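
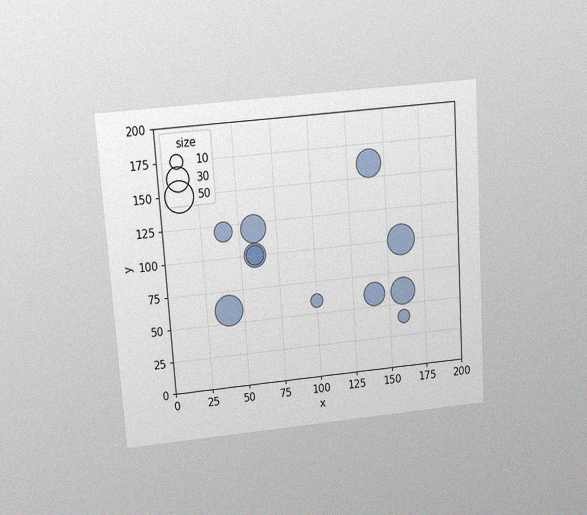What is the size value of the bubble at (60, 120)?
The chart is tilted about 4° counter-clockwise and viewed slightly from above, with some photo noise. Matching the bubble at (60, 120) against the size legend gives 40.

40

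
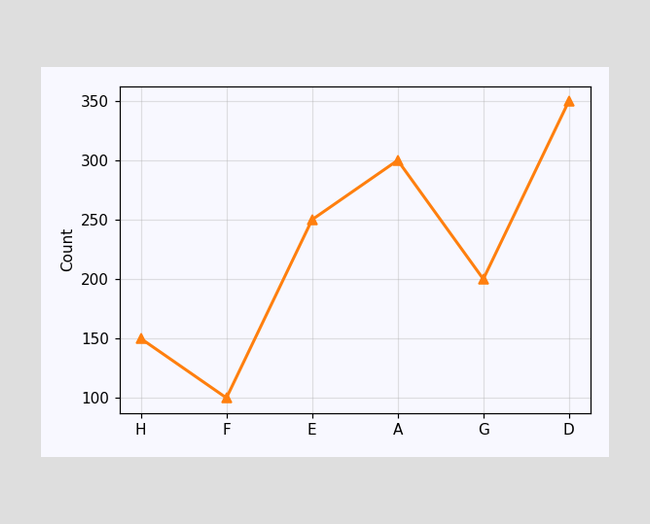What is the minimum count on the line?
The lowest point is at F, and reading across to the y-axis gives 100.

100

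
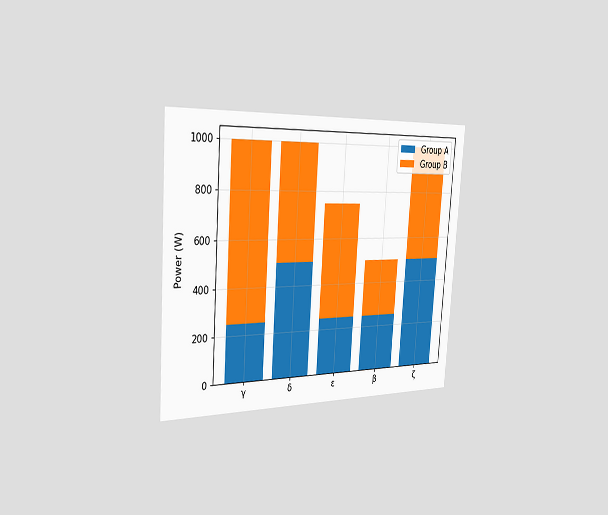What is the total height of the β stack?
The chart is tilted about 4° clockwise and viewed slightly from the left. The β stack's top reaches 500W on the y-axis.

500W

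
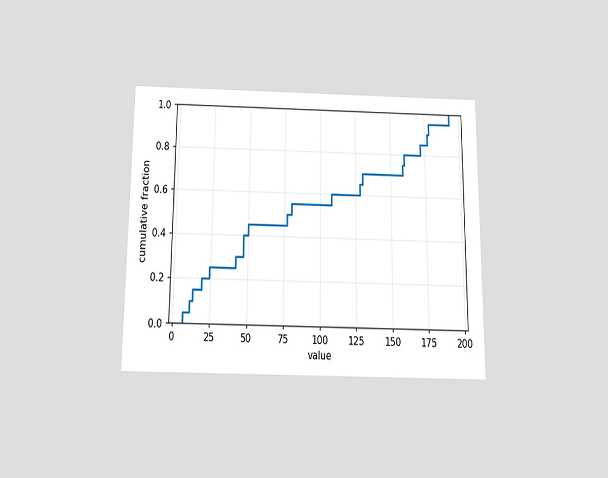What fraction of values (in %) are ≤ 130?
The chart is viewed slightly from below. At x=130 the ECDF step is at 70%.

70%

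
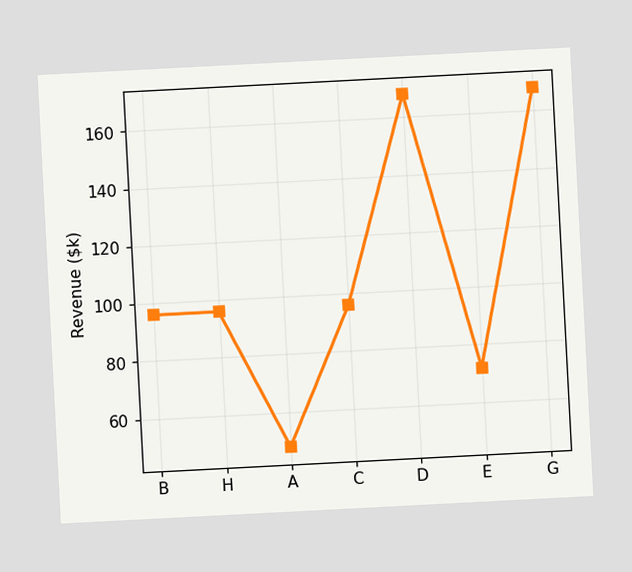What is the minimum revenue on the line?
$48k

The chart is tilted about 3° counter-clockwise. The lowest point is at A, and reading across to the y-axis gives $48k.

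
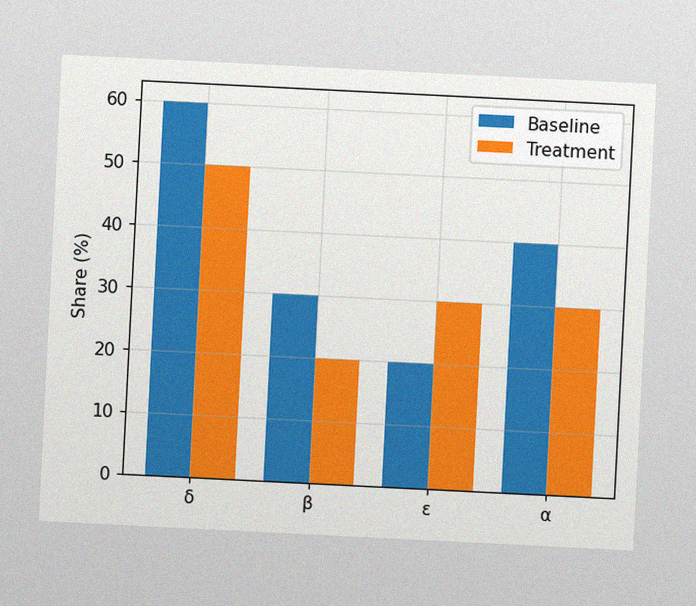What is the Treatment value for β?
The chart is tilted about 3° clockwise, with some photo noise. The Treatment bar at β reaches 20% on the y-axis.

20%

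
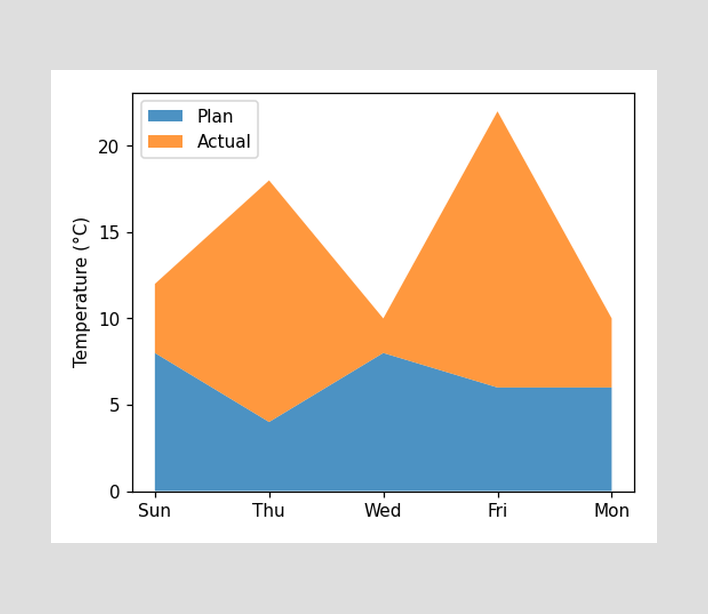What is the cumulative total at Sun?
The stacked total at Sun reaches 12°C.

12°C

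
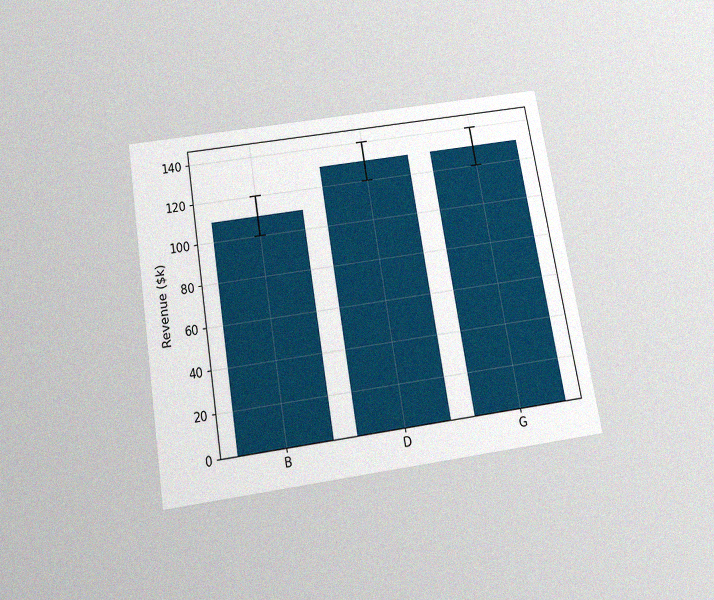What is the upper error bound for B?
$120k

The chart is tilted about 9° counter-clockwise and viewed slightly from below, with some photo noise. The B bar's upper whisker reaches $120k.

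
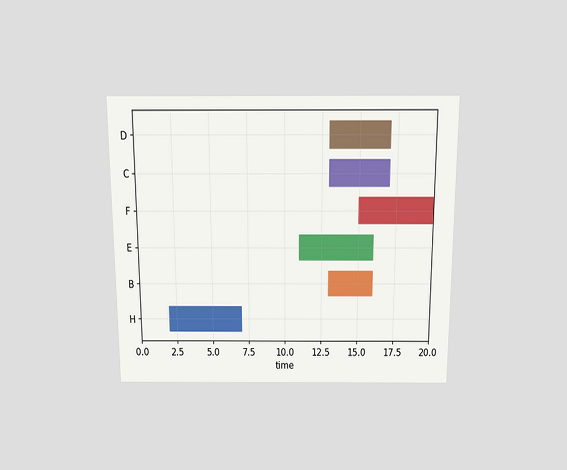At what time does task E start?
11

The chart is viewed slightly from above. The E bar begins at t=11.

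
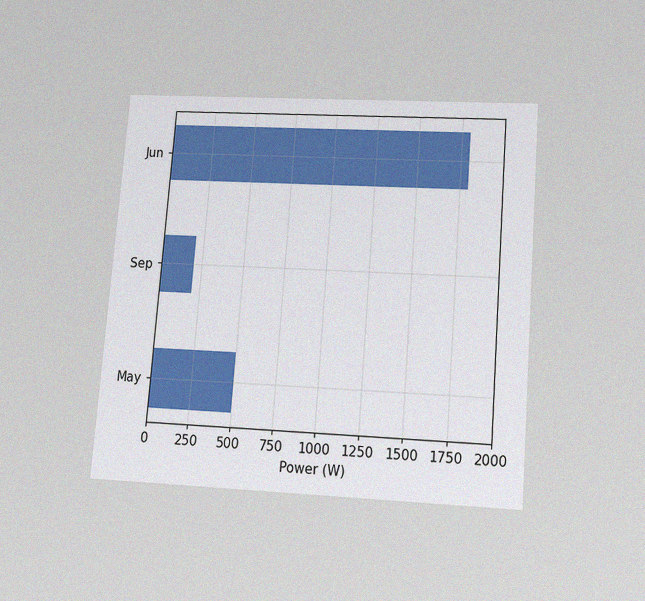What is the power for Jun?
The chart is tilted about 4° clockwise and viewed slightly from below, with some photo noise. Reading along the chart's x-axis, the Jun bar reaches 1800W.

1800W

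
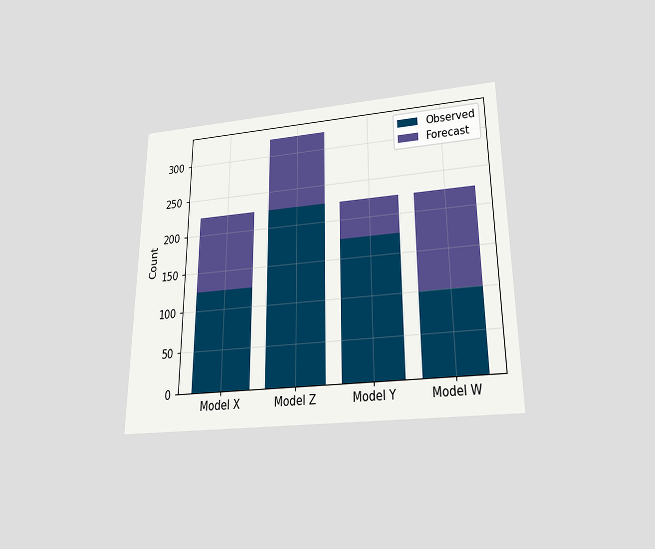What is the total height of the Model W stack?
225

The chart is viewed slightly from below. The Model W stack's top reaches 225 on the y-axis.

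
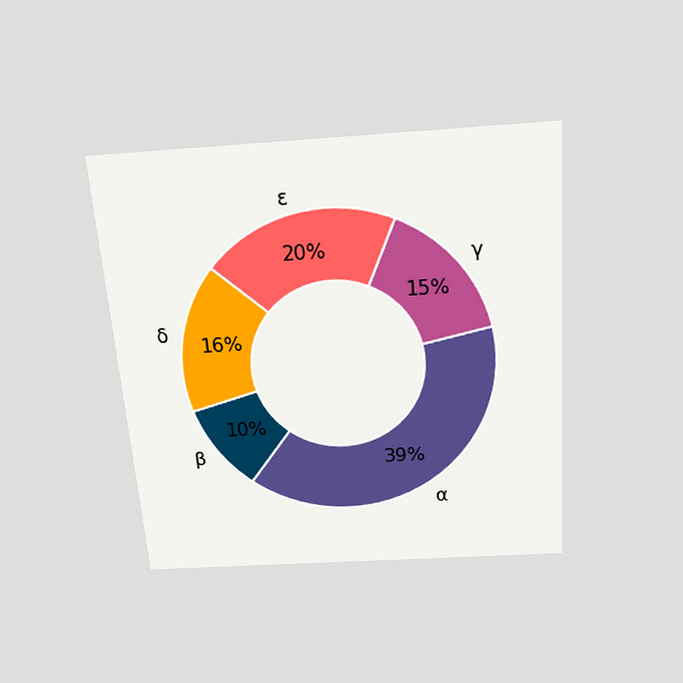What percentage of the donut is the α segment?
39%

The chart is tilted about 4° counter-clockwise and viewed slightly from above. The α segment takes up 39% of the ring.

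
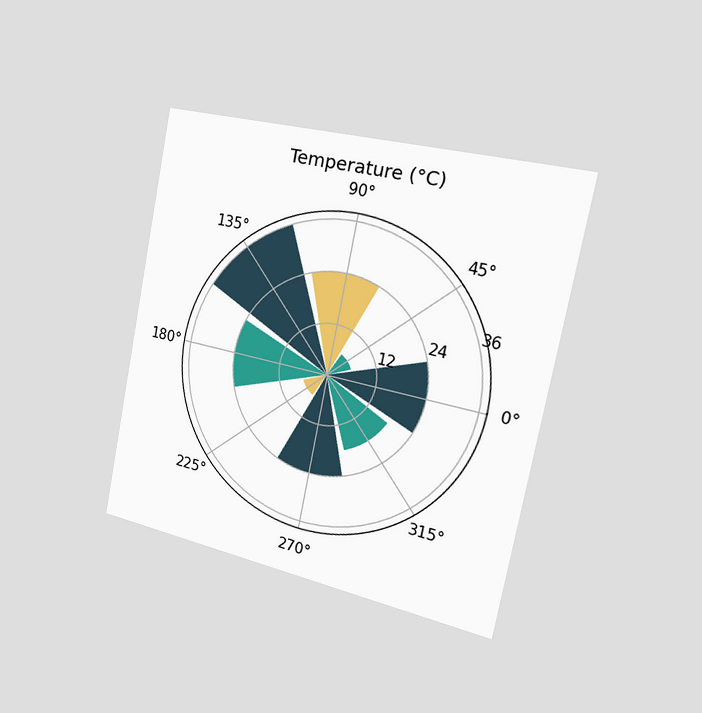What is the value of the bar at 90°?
The chart is tilted about 11° clockwise and viewed slightly from the right. The bar at 90° reaches 24°C on the radial axis.

24°C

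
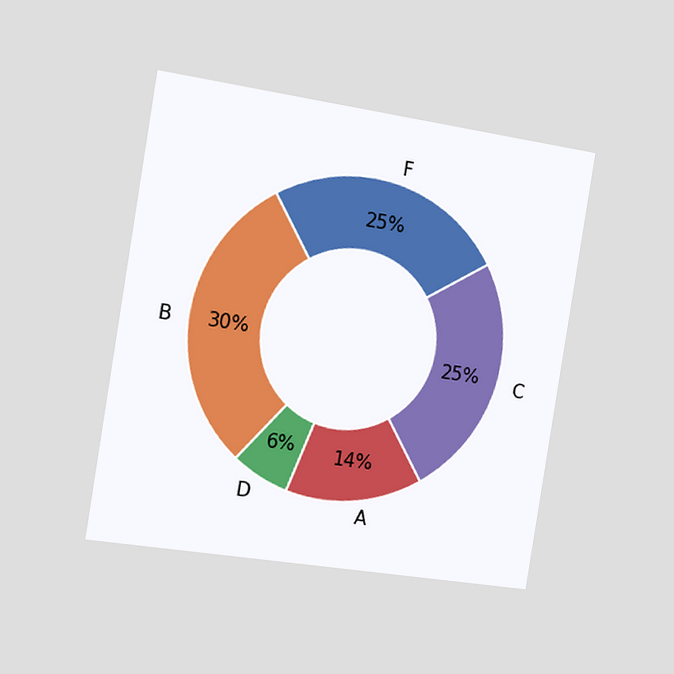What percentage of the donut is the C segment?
25%

The chart is tilted about 9° clockwise and viewed slightly from the left. The C segment takes up 25% of the ring.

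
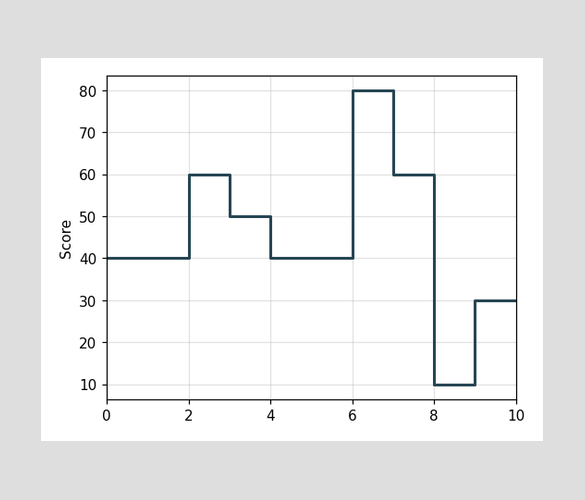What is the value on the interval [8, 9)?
10

On [8, 9) the step sits at 10.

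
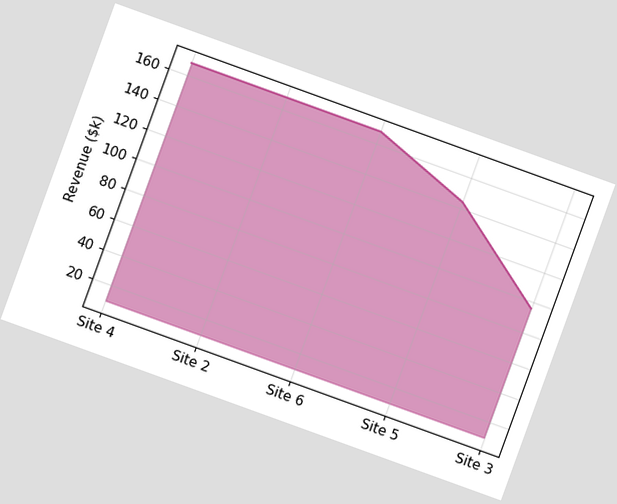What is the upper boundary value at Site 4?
The chart is tilted about 20° clockwise. At Site 4 the upper boundary is at $168k.

$168k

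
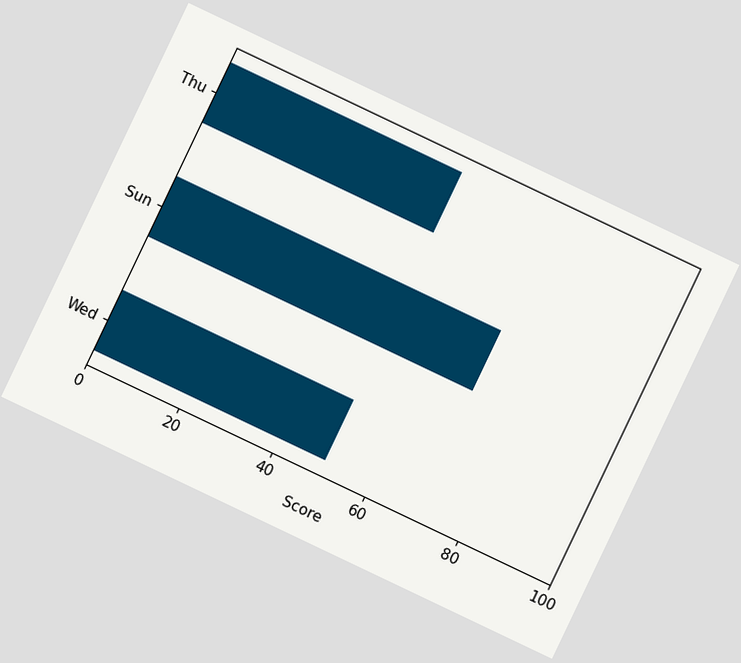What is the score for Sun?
The chart is tilted about 25° clockwise. Reading along the chart's x-axis, the Sun bar reaches 70.

70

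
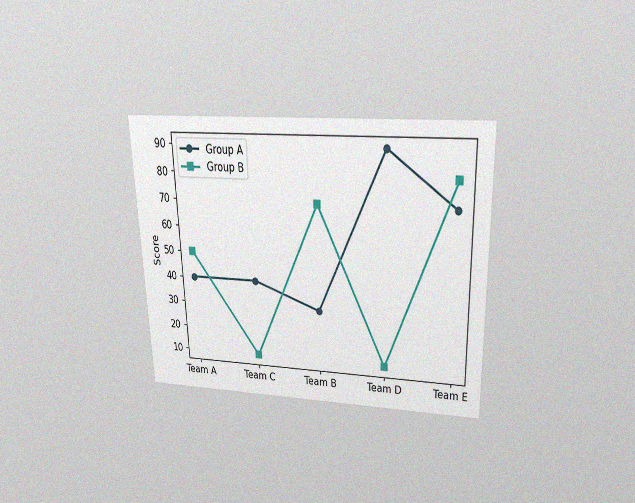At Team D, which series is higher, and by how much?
Group A, by 80

The chart is viewed slightly from above, with some photo noise. At Team D, Group A sits above the other line by 80.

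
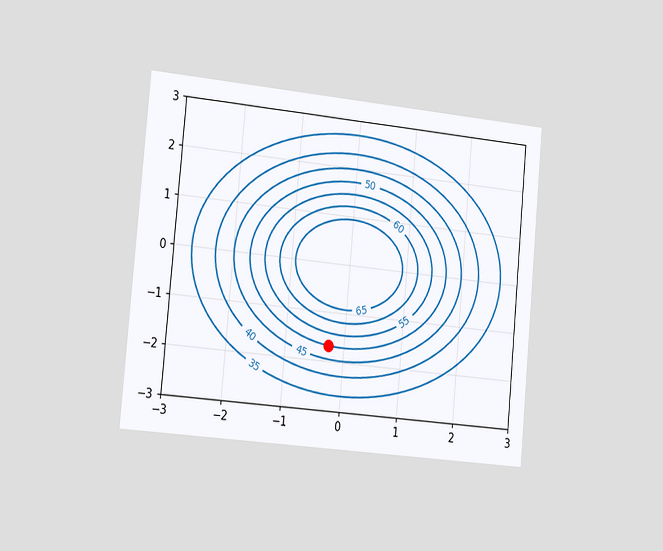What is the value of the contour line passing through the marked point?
The chart is tilted about 5° clockwise and viewed slightly from the left. The marked point sits on the contour labelled 50.

50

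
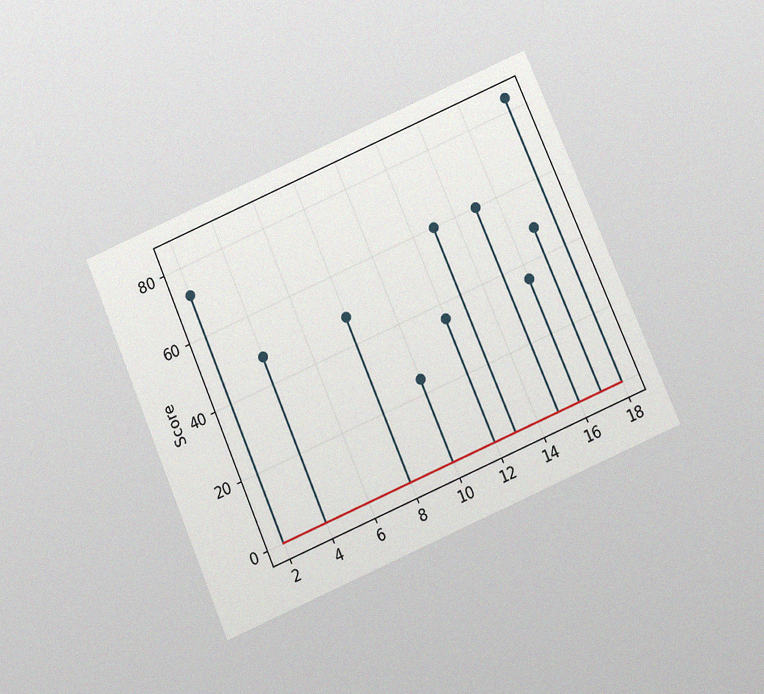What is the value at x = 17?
The chart is tilted about 23° counter-clockwise and viewed at a slight angle, with some photo noise. The stem at x=17 reaches 48.

48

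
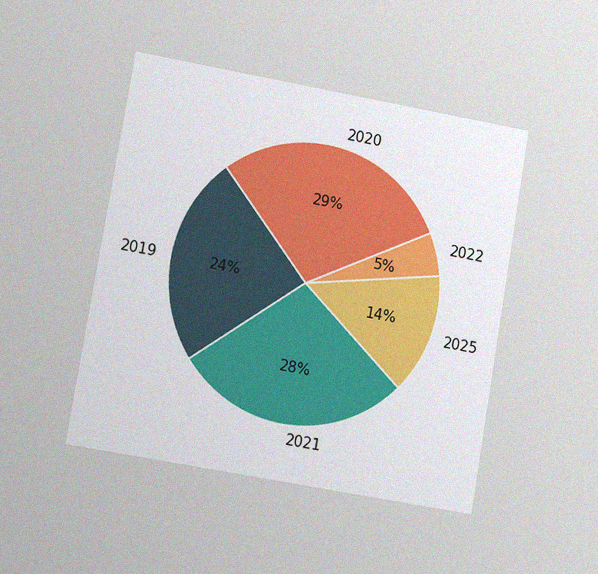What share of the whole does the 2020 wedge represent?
29%

The chart is tilted about 10° clockwise and viewed at a slight angle, with some photo noise. The 2020 slice takes up 29% of the pie.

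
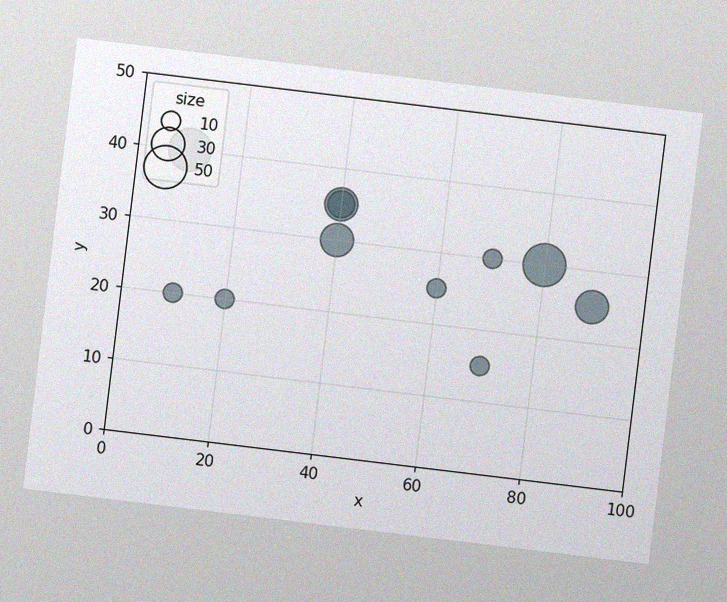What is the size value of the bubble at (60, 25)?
The chart is tilted about 7° clockwise, with some photo noise. Matching the bubble at (60, 25) against the size legend gives 10.

10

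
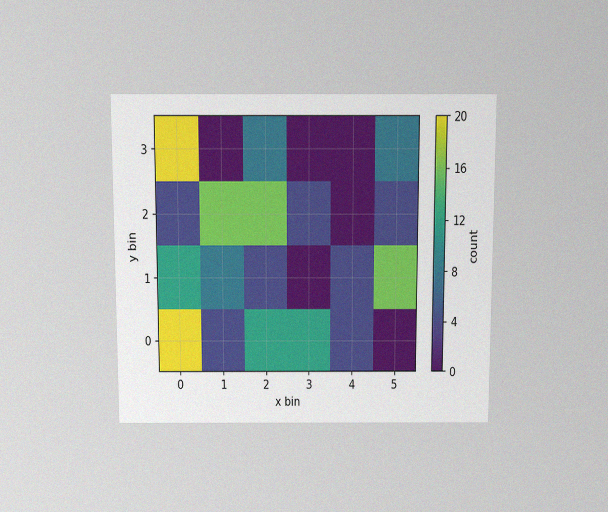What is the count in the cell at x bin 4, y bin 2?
The chart is viewed slightly from above, with some photo noise. Matching the cell (4, 2) against the colorbar gives 0.

0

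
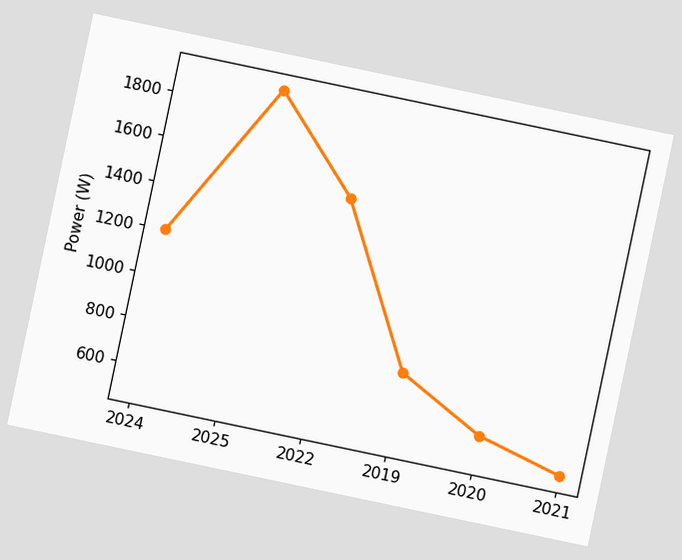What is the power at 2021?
The chart is tilted about 12° clockwise. At 2021, the line is at 500W.

500W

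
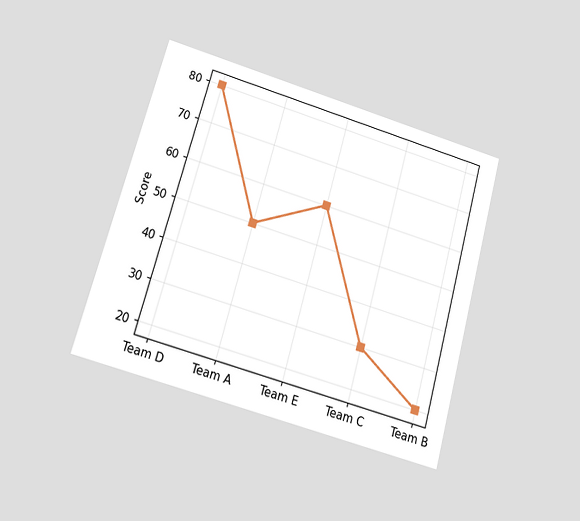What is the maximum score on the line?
80

The chart is tilted about 16° clockwise and viewed at a slight angle. The highest point is at Team D, and reading across to the y-axis gives 80.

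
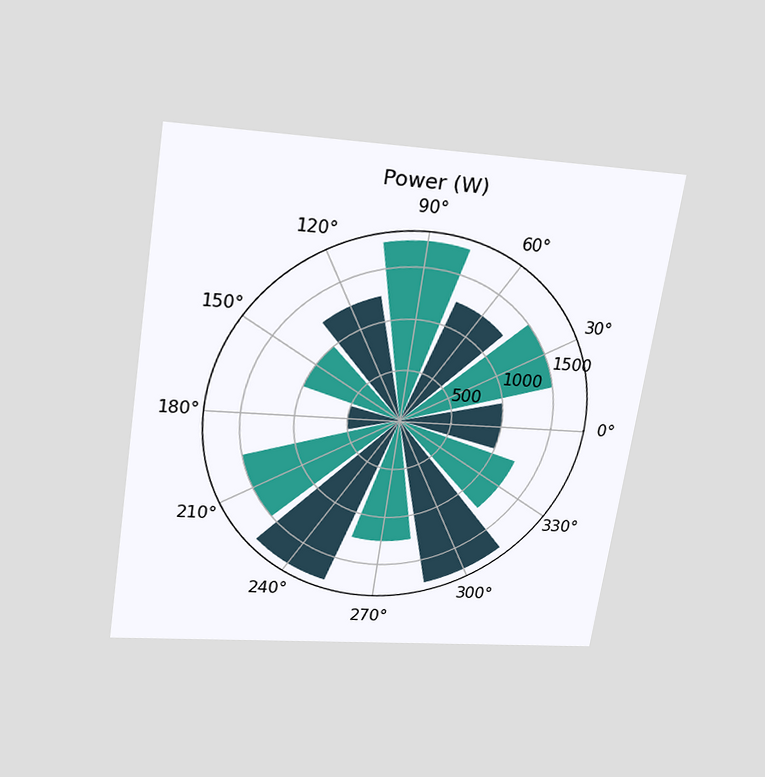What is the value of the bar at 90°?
The chart is tilted about 9° clockwise and viewed slightly from above. The bar at 90° reaches 1750W on the radial axis.

1750W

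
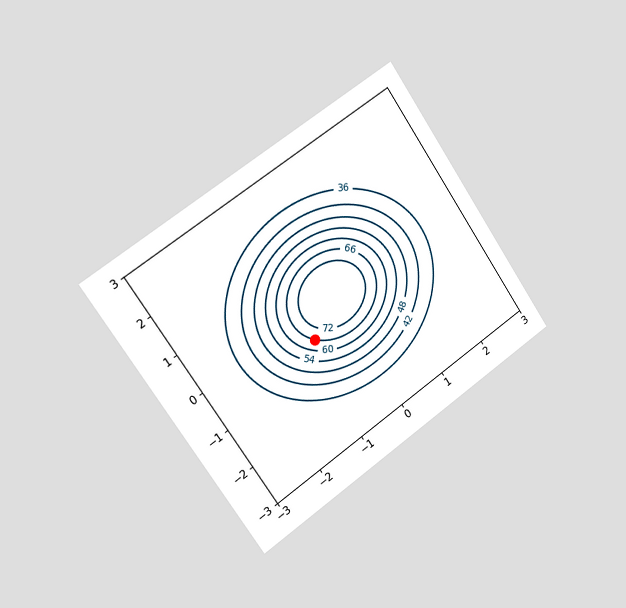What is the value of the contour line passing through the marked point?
66

The chart is tilted about 34° counter-clockwise and viewed slightly from the left. The marked point sits on the contour labelled 66.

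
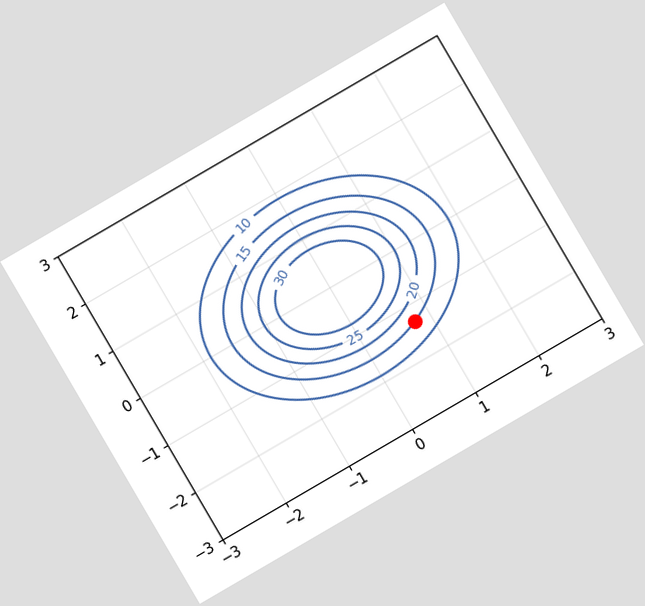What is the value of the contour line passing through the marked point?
15

The chart is tilted about 30° counter-clockwise. The marked point sits on the contour labelled 15.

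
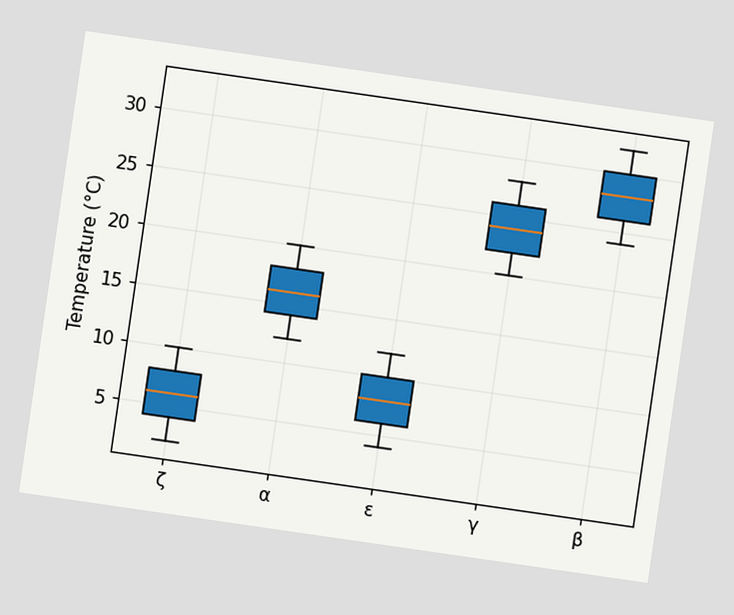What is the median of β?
The chart is tilted about 8° clockwise. The median line in the β box sits at 28°C.

28°C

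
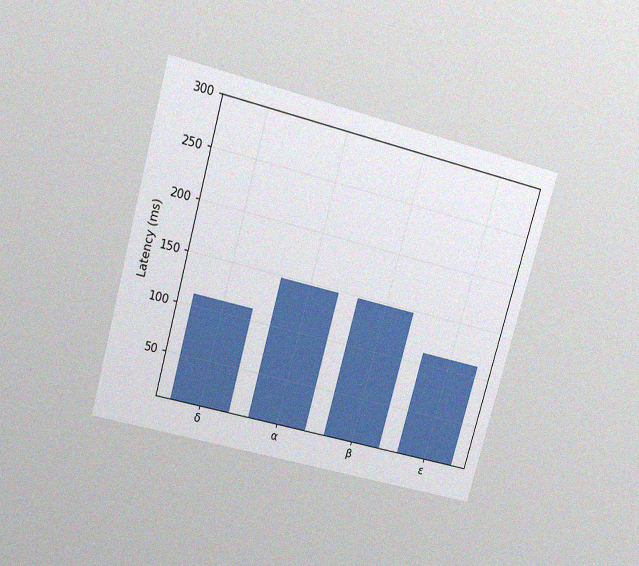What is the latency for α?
148ms

The chart is tilted about 15° clockwise and viewed slightly from above, with some photo noise. Reading along the chart's y-axis, the α bar reaches 148ms.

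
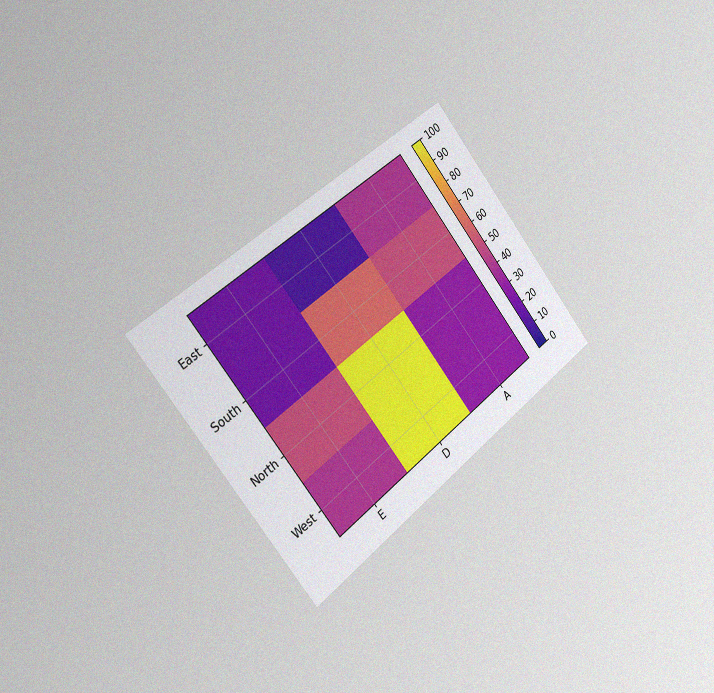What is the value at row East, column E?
The chart is tilted about 39° counter-clockwise and viewed slightly from the left, with some photo noise. Matching cell (East, E) against the colorbar gives 20.

20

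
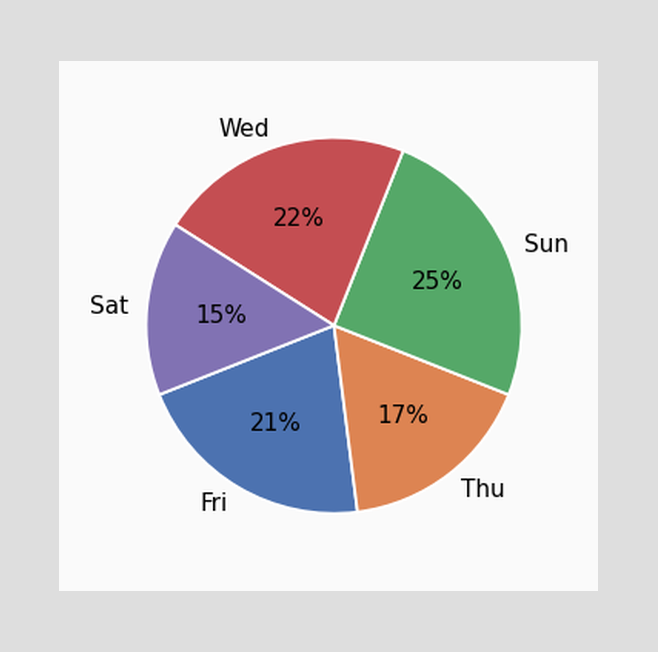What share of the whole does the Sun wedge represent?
25%

The Sun slice takes up 25% of the pie.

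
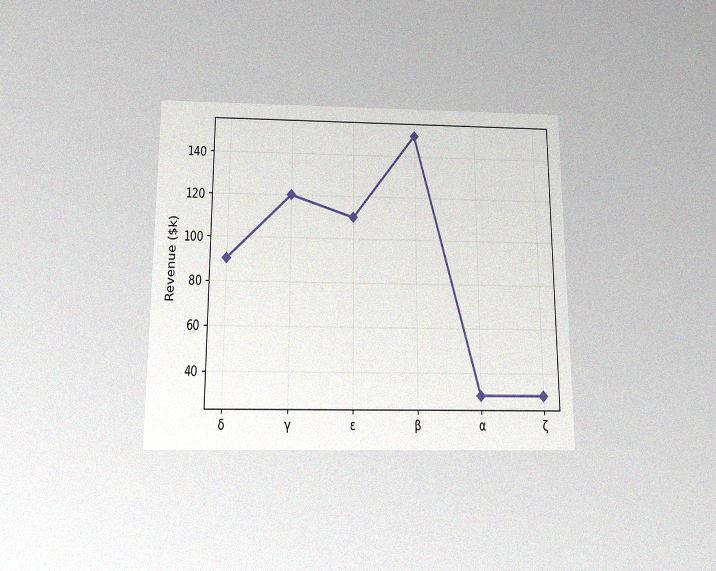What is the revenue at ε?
$110k

The chart is viewed slightly from below, with some photo noise. At ε, the line is at $110k.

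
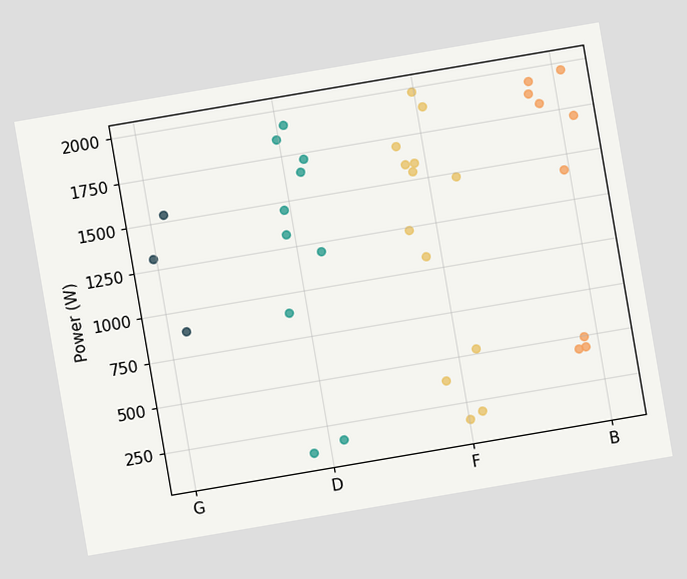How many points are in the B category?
The chart is tilted about 10° counter-clockwise. Counting the markers in the B column gives 9.

9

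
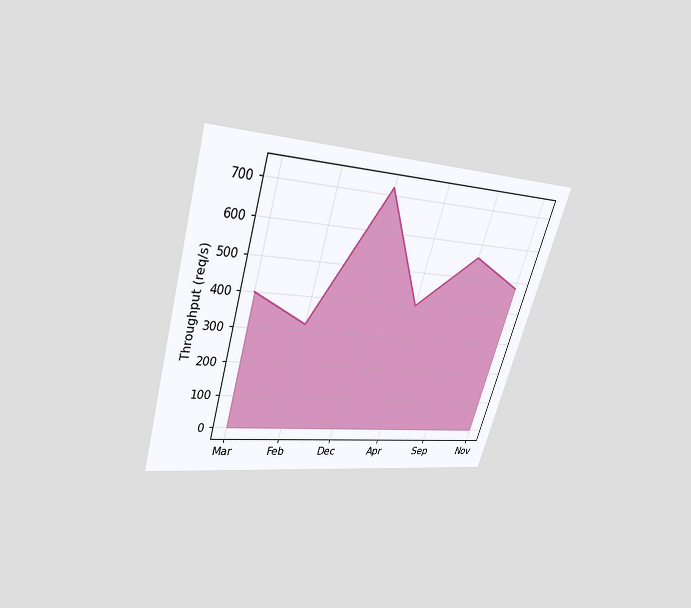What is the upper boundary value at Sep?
The chart is tilted about 17° clockwise and viewed slightly from above. At Sep the upper boundary is at 560req/s.

560req/s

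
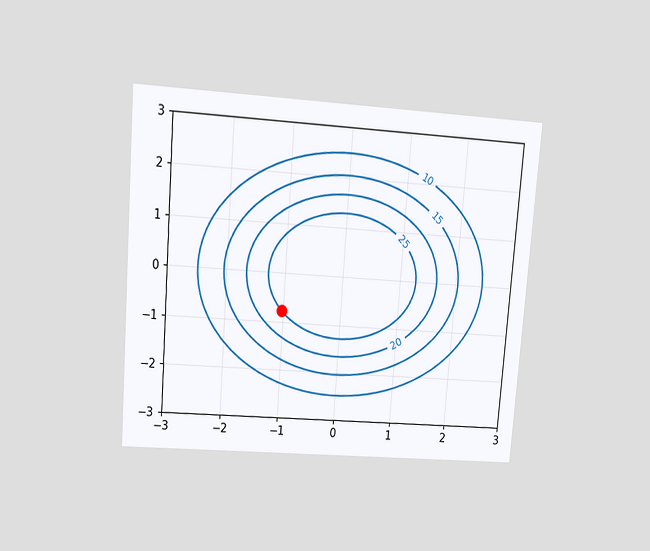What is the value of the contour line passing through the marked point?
25

The chart is tilted about 4° clockwise and viewed at a slight angle. The marked point sits on the contour labelled 25.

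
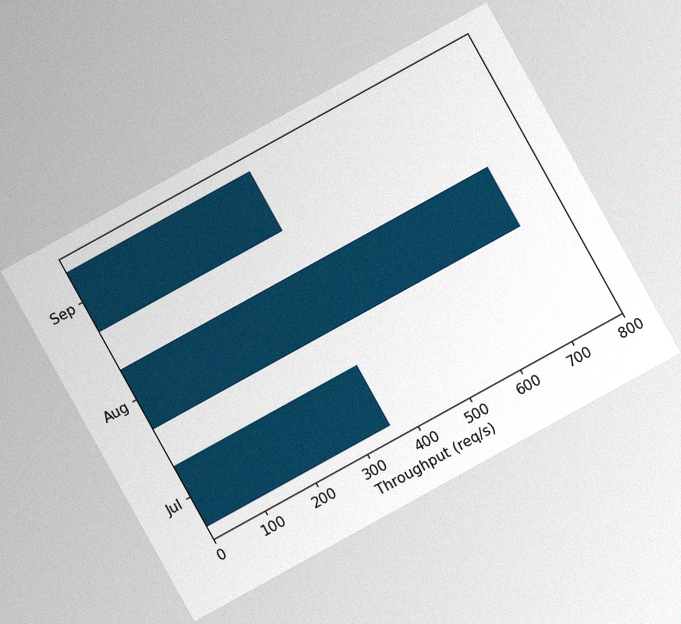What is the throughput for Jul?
360req/s

The chart is tilted about 29° counter-clockwise, with some photo noise. Reading along the chart's x-axis, the Jul bar reaches 360req/s.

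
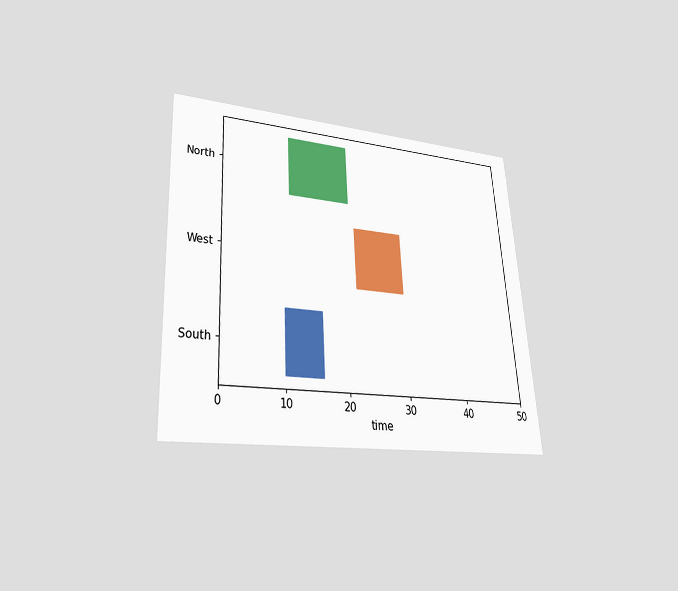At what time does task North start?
The chart is tilted about 3° counter-clockwise and viewed slightly from below. The North bar begins at t=11.

11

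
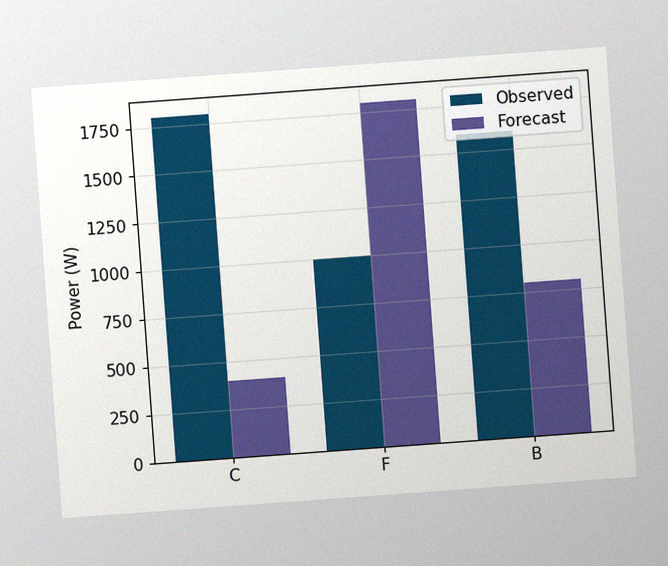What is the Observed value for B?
1600W

The chart is tilted about 4° counter-clockwise, with some photo noise. The Observed bar at B reaches 1600W on the y-axis.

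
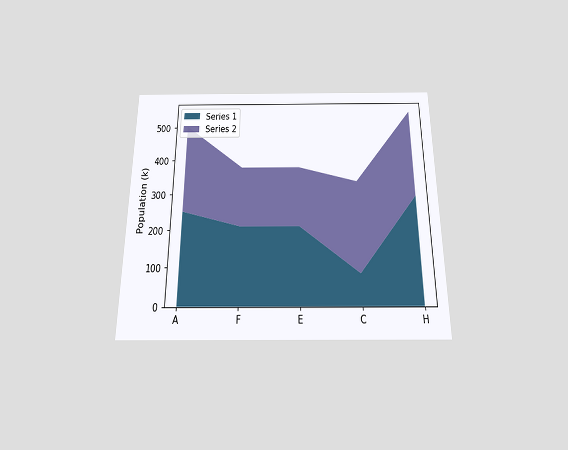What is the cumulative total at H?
546k

The chart is viewed slightly from below. The stacked total at H reaches 546k.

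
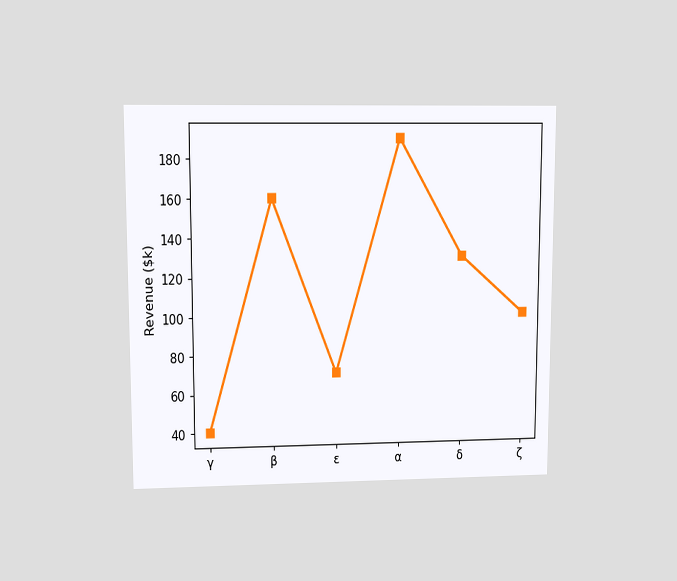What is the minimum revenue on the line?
The chart is viewed at a slight angle. The lowest point is at γ, and reading across to the y-axis gives $40k.

$40k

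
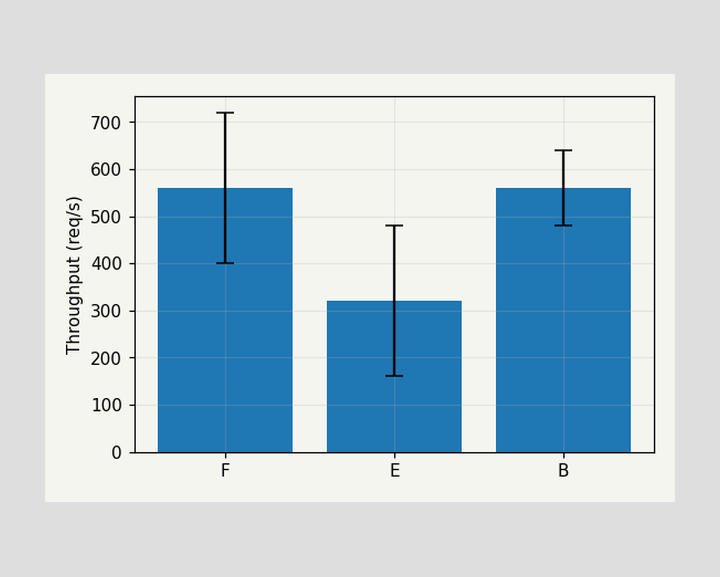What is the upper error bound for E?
The E bar's upper whisker reaches 480req/s.

480req/s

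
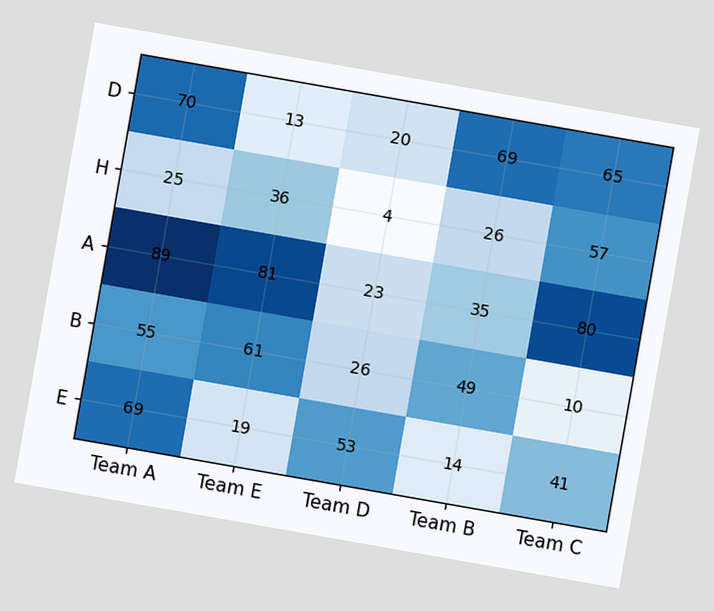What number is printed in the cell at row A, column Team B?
35

The chart is tilted about 10° clockwise. The (A, Team B) cell reads 35.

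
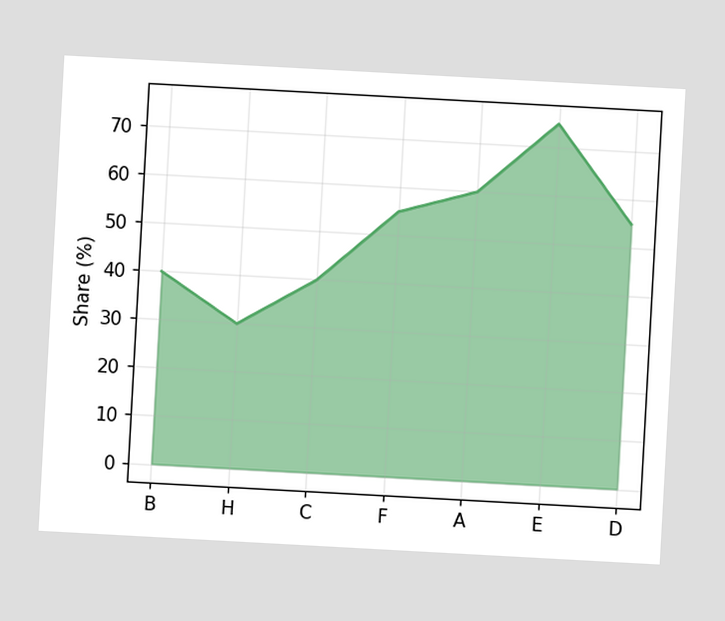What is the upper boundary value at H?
The chart is tilted about 3° clockwise. At H the upper boundary is at 30%.

30%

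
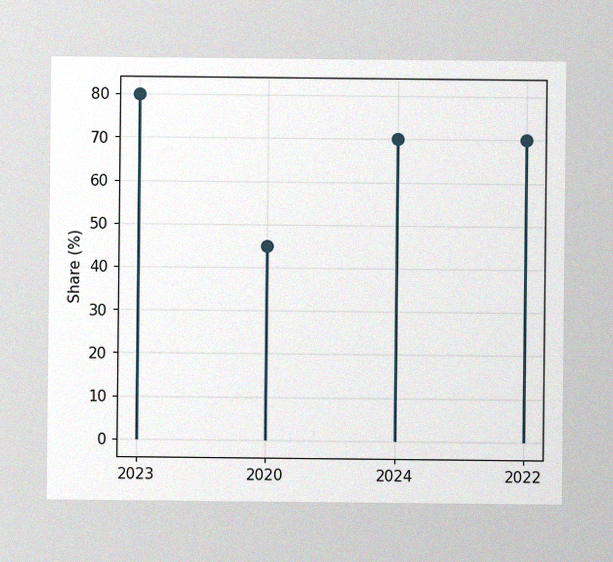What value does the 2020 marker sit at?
45%

The image has some photo noise and uneven lighting. The 2020 marker sits at 45%.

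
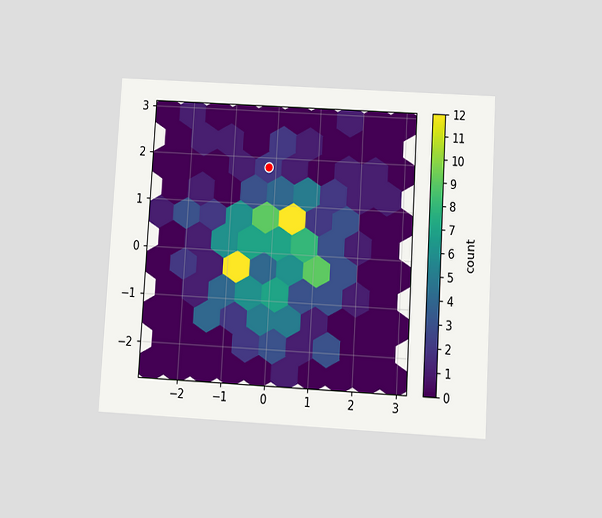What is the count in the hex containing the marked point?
The chart is tilted about 3° clockwise and viewed slightly from below. The marked hex reads 2 on the colorbar.

2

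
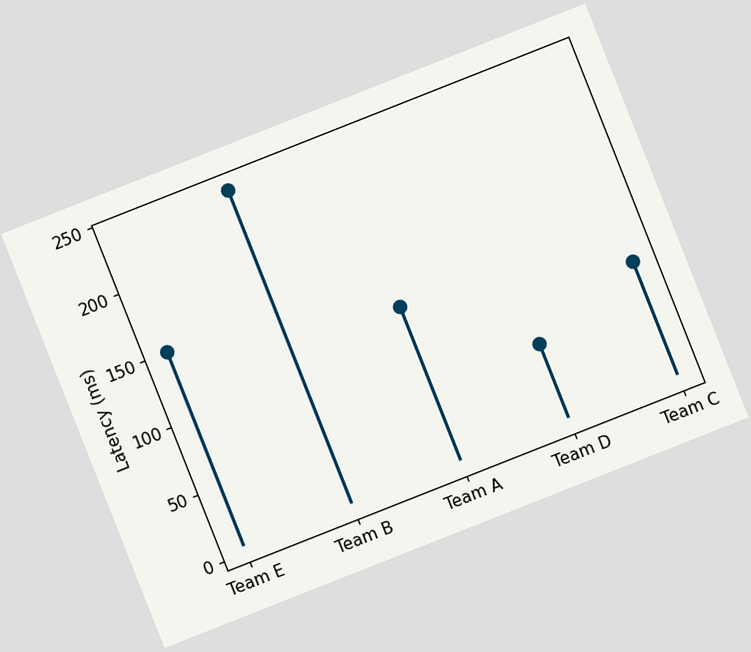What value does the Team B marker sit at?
The chart is tilted about 22° counter-clockwise. The Team B marker sits at 240ms.

240ms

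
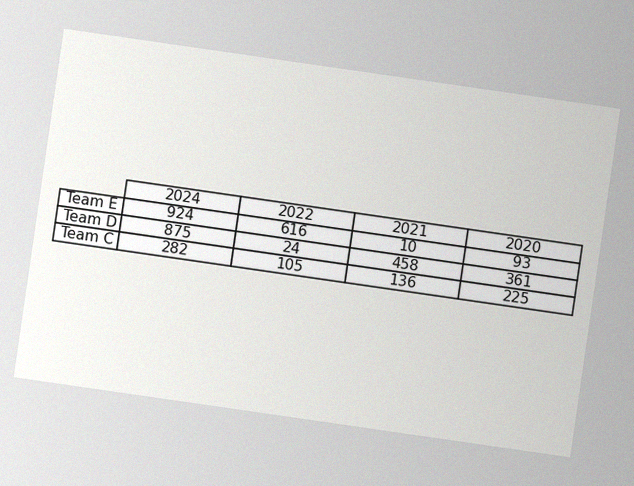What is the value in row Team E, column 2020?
The chart is tilted about 8° clockwise, with some photo noise. The (Team E, 2020) cell reads 93.

93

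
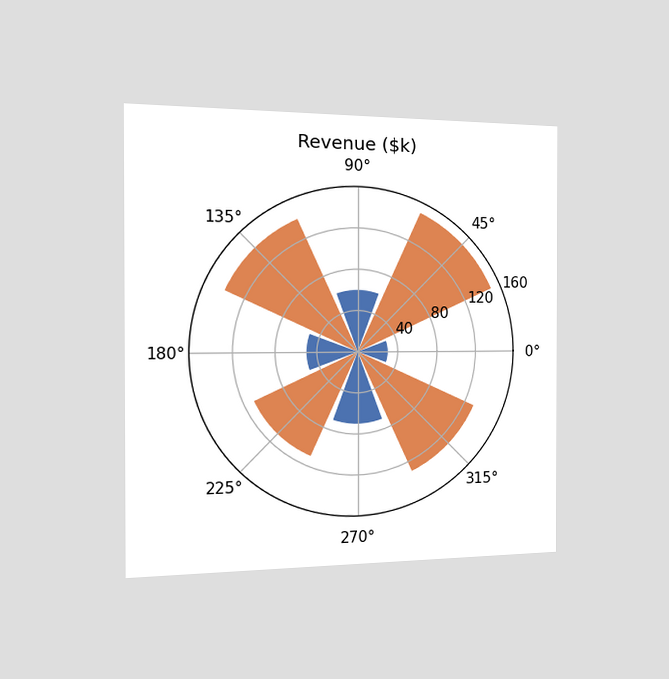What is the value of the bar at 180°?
$50k

The chart is viewed slightly from the left. The bar at 180° reaches $50k on the radial axis.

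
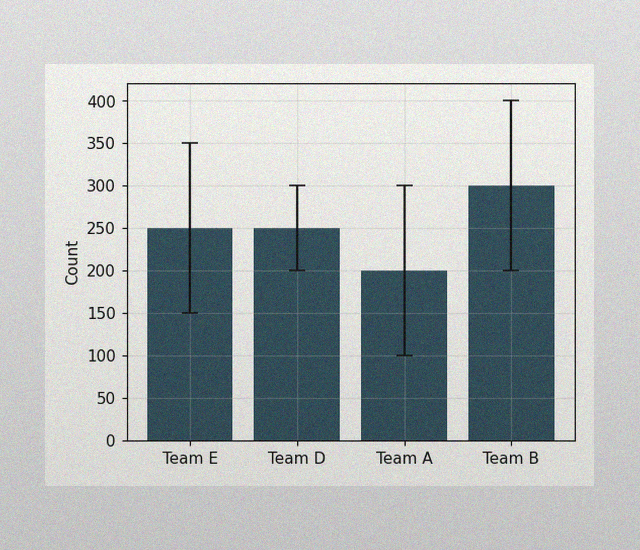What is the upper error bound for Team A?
300

The image has some photo noise and uneven lighting. The Team A bar's upper whisker reaches 300.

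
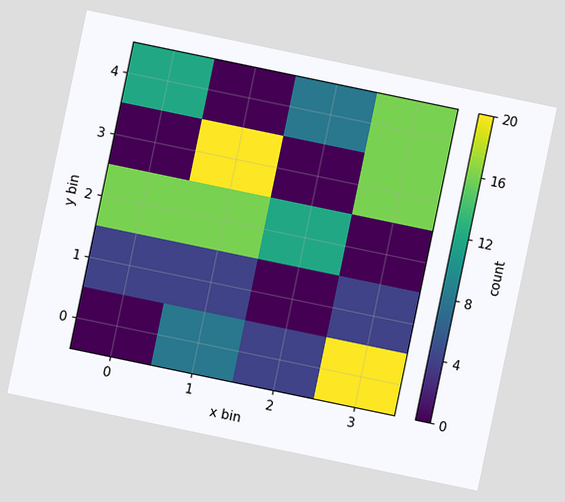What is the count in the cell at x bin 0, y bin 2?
The chart is tilted about 12° clockwise. Matching the cell (0, 2) against the colorbar gives 16.

16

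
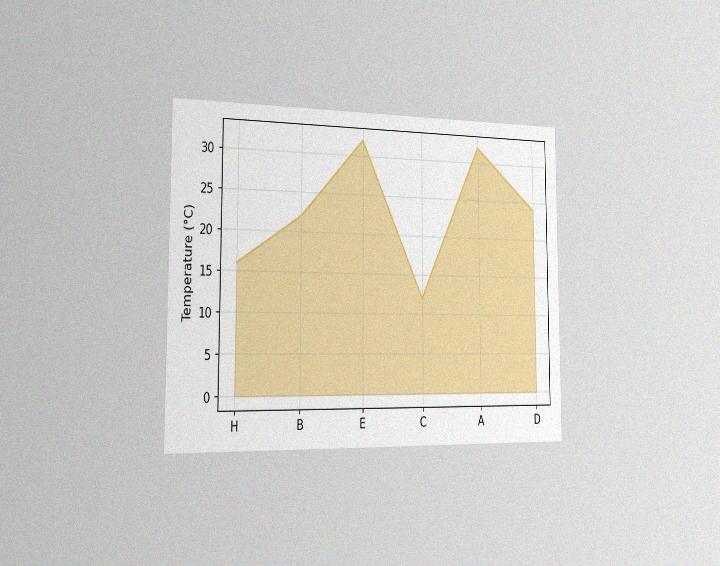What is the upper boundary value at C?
The chart is viewed slightly from the left, with some photo noise. At C the upper boundary is at 12°C.

12°C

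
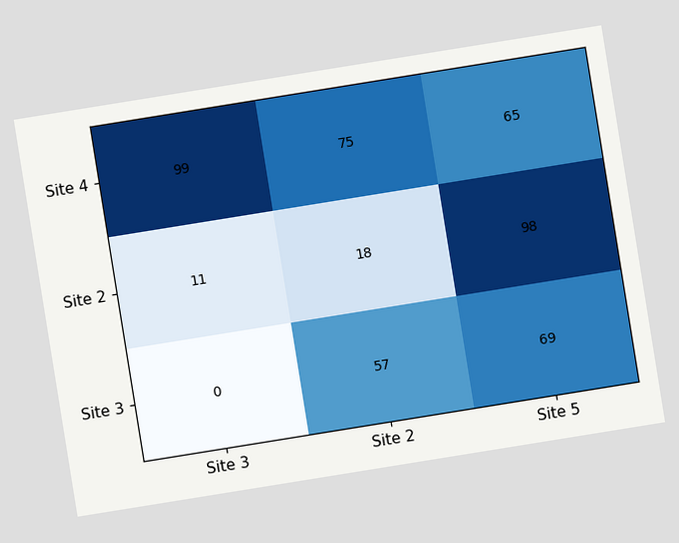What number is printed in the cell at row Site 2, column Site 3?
The chart is tilted about 9° counter-clockwise. The (Site 2, Site 3) cell reads 11.

11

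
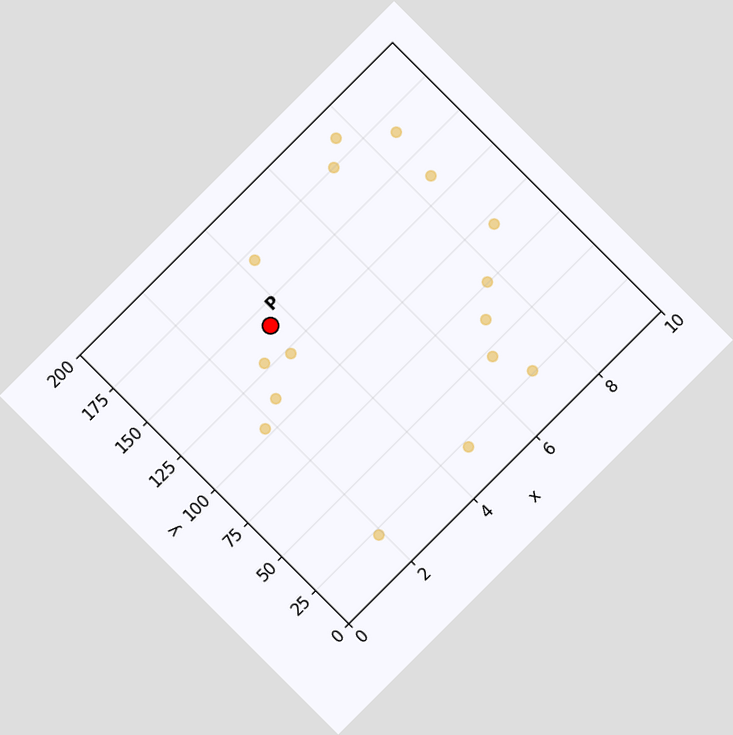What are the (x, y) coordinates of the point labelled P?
The chart is tilted about 45° counter-clockwise. Following the gridlines from P to each axis, P sits at (3.5, 140).

(3.5, 140)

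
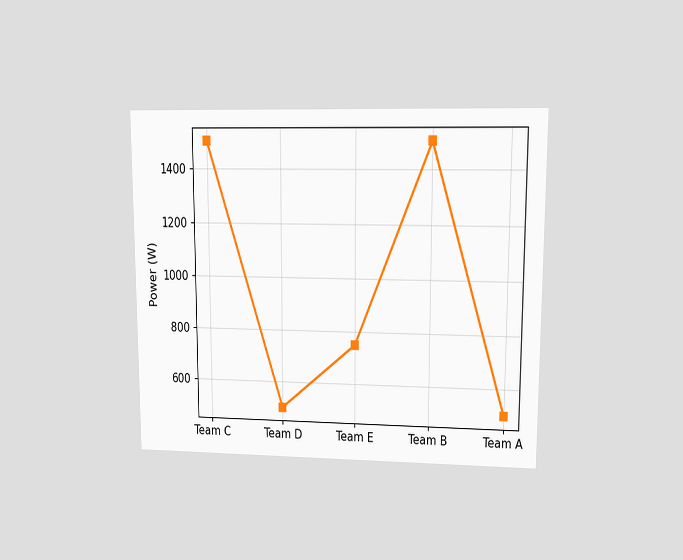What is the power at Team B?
The chart is viewed at a slight angle. At Team B, the line is at 1500W.

1500W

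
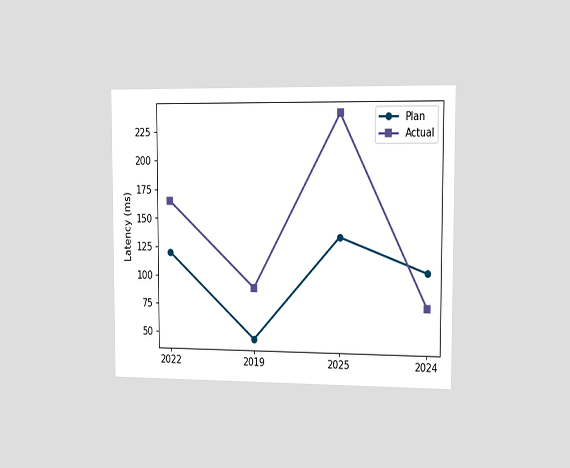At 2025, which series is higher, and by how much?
Actual, by 105ms

The chart is viewed slightly from the right. At 2025, Actual sits above the other line by 105ms.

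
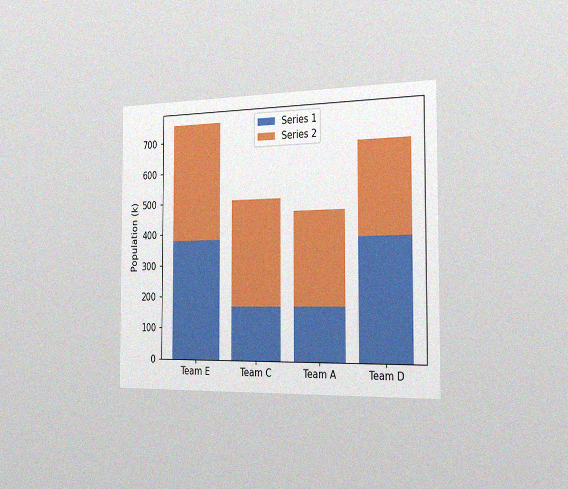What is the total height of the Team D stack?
672k

The chart is viewed slightly from the right, with some photo noise. The Team D stack's top reaches 672k on the y-axis.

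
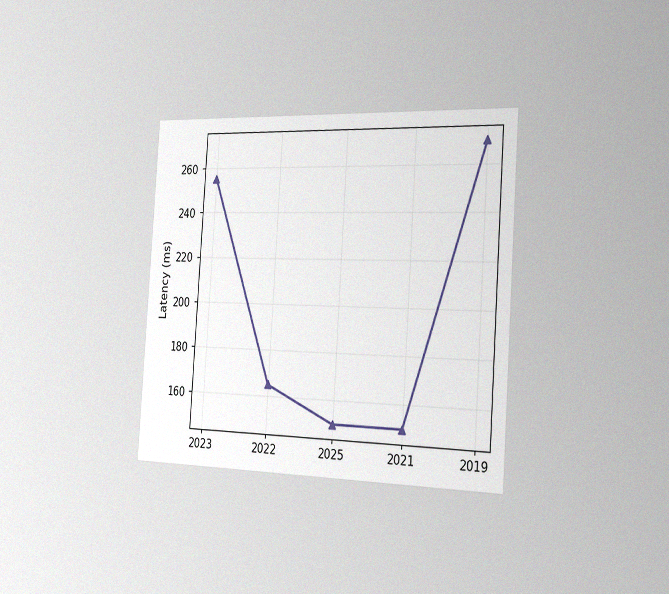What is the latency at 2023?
255ms

The chart is tilted about 4° clockwise and viewed slightly from the right, with some photo noise. At 2023, the line is at 255ms.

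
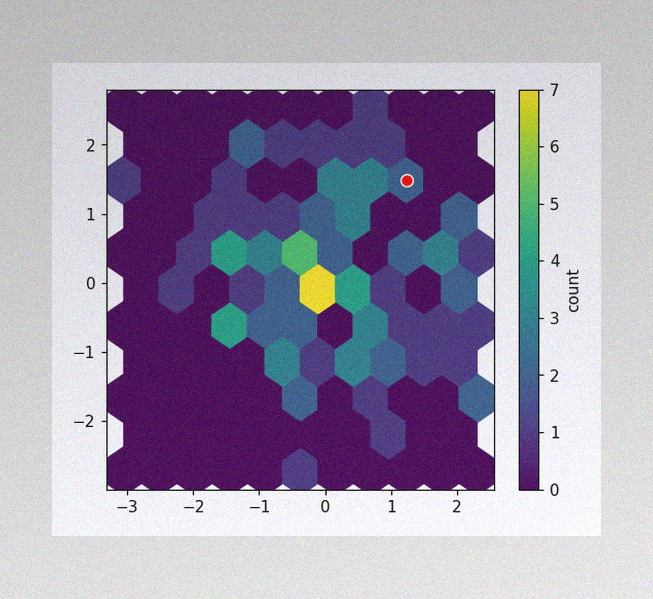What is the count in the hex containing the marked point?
2

The image has some photo noise and uneven lighting. The marked hex reads 2 on the colorbar.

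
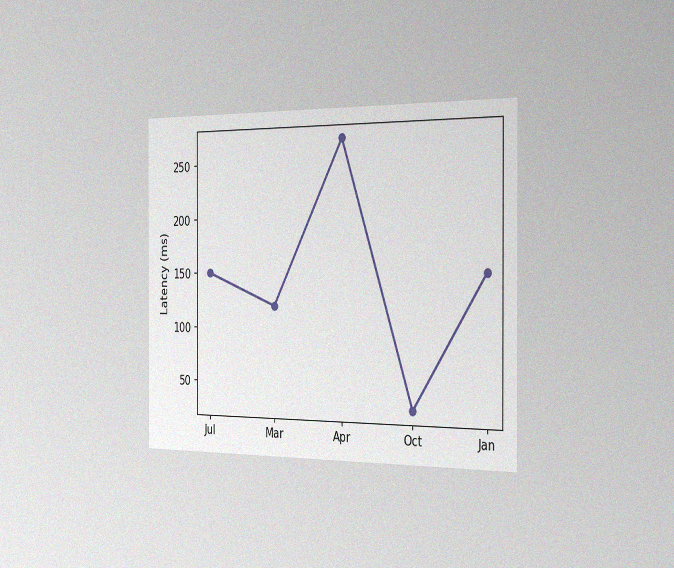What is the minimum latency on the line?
The chart is viewed slightly from the right, with some photo noise. The lowest point is at Oct, and reading across to the y-axis gives 30ms.

30ms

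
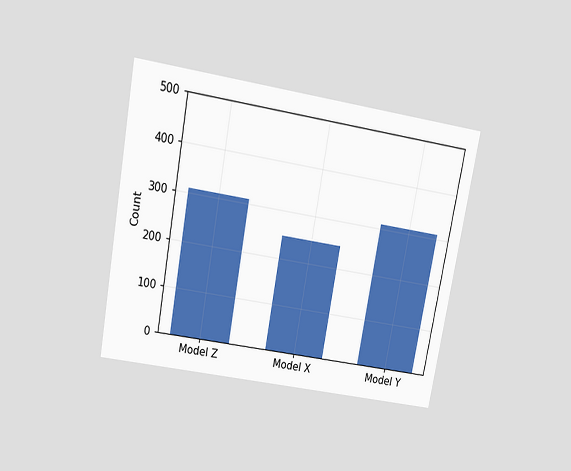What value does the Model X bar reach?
248

The chart is tilted about 10° clockwise and viewed slightly from above. Reading along the chart's y-axis, the Model X bar reaches 248.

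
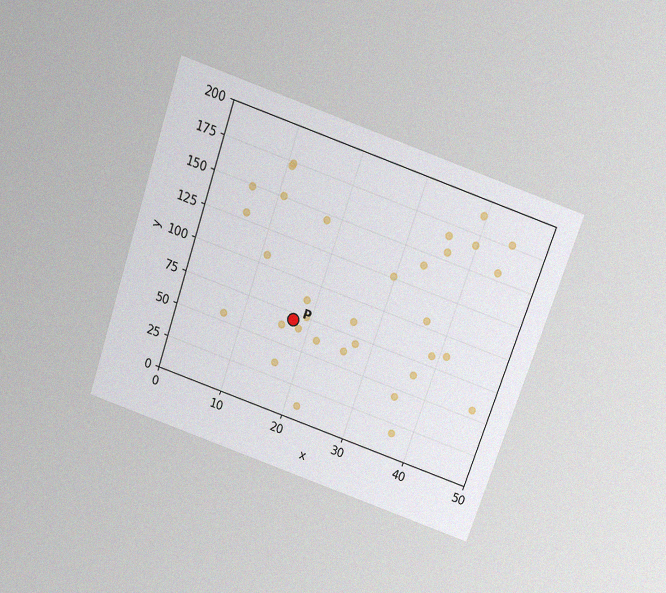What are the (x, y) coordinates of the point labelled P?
(17.5, 70)

The chart is tilted about 19° clockwise and viewed slightly from above, with some photo noise. Following the gridlines from P to each axis, P sits at (17.5, 70).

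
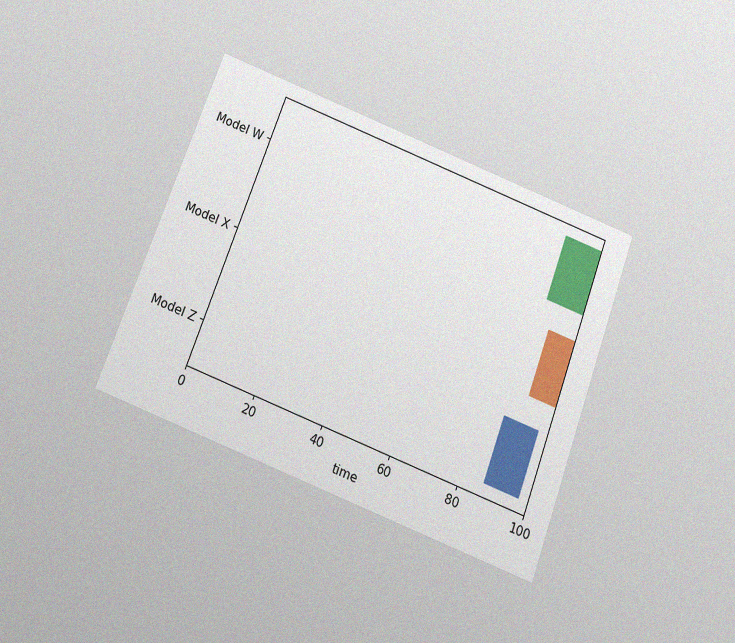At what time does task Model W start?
89

The chart is tilted about 20° clockwise and viewed slightly from below, with some photo noise. The Model W bar begins at t=89.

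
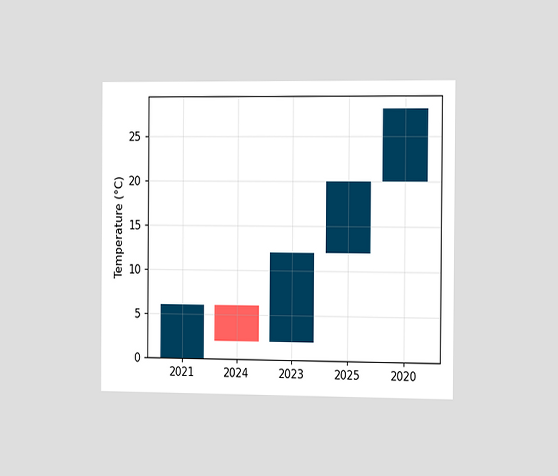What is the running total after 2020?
The chart is viewed slightly from the right. After 2020 the running total reaches 28°C.

28°C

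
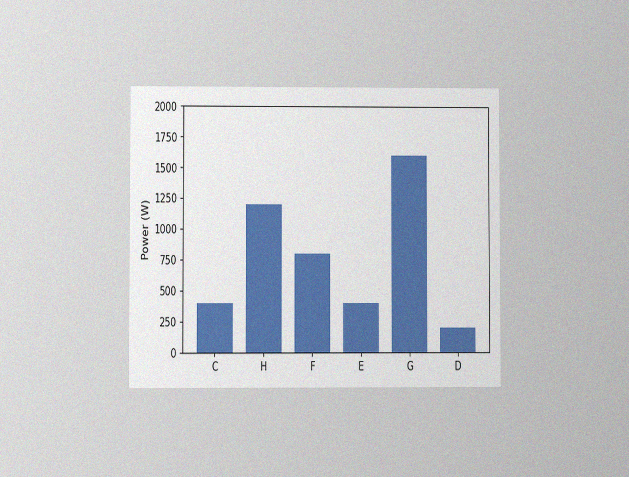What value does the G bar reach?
The chart is viewed at a slight angle, with some photo noise. Reading along the chart's y-axis, the G bar reaches 1600W.

1600W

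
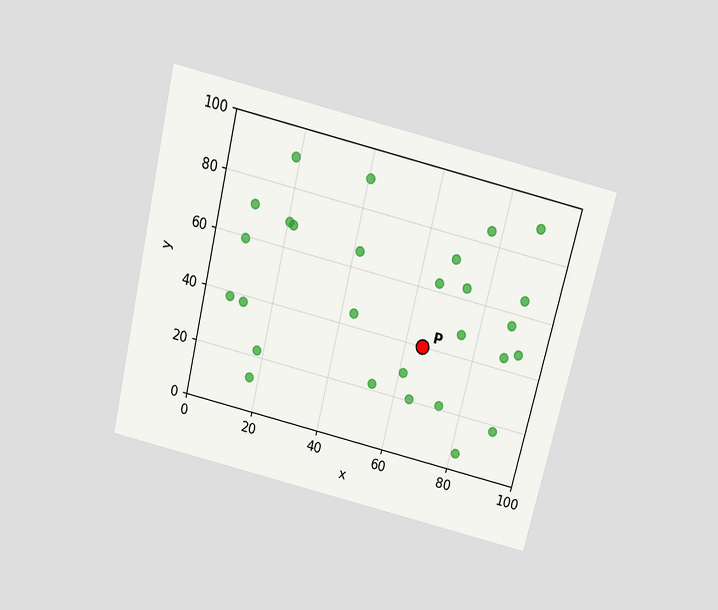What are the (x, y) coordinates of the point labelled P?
(65, 40)

The chart is tilted about 13° clockwise and viewed slightly from above. Following the gridlines from P to each axis, P sits at (65, 40).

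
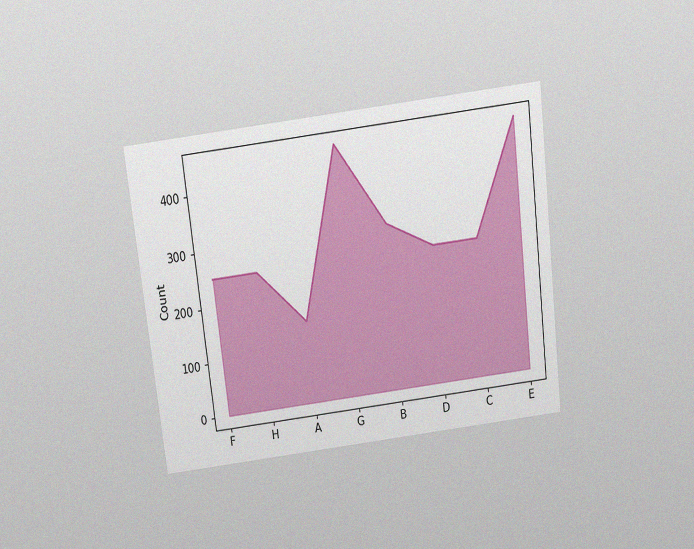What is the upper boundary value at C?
The chart is tilted about 7° counter-clockwise and viewed slightly from above, with some photo noise. At C the upper boundary is at 250.

250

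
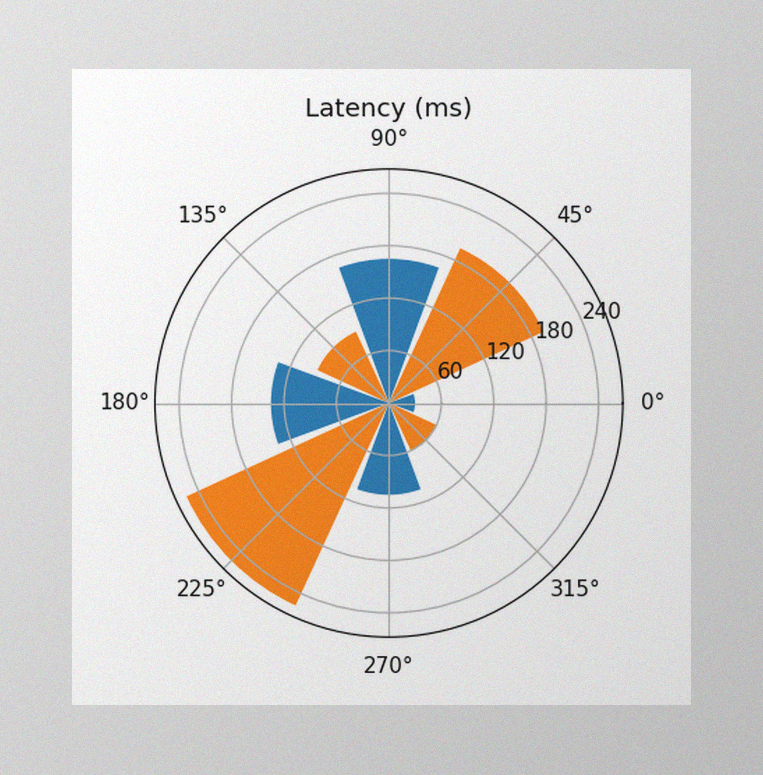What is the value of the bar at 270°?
105ms

The image has some photo noise and uneven lighting. The bar at 270° reaches 105ms on the radial axis.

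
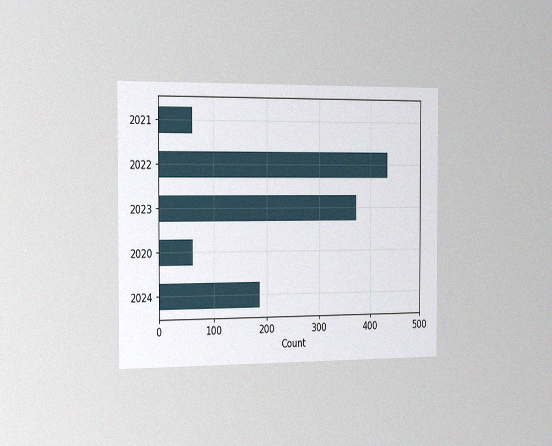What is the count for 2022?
The chart is viewed slightly from the left, with some photo noise. Reading along the chart's x-axis, the 2022 bar reaches 434.

434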